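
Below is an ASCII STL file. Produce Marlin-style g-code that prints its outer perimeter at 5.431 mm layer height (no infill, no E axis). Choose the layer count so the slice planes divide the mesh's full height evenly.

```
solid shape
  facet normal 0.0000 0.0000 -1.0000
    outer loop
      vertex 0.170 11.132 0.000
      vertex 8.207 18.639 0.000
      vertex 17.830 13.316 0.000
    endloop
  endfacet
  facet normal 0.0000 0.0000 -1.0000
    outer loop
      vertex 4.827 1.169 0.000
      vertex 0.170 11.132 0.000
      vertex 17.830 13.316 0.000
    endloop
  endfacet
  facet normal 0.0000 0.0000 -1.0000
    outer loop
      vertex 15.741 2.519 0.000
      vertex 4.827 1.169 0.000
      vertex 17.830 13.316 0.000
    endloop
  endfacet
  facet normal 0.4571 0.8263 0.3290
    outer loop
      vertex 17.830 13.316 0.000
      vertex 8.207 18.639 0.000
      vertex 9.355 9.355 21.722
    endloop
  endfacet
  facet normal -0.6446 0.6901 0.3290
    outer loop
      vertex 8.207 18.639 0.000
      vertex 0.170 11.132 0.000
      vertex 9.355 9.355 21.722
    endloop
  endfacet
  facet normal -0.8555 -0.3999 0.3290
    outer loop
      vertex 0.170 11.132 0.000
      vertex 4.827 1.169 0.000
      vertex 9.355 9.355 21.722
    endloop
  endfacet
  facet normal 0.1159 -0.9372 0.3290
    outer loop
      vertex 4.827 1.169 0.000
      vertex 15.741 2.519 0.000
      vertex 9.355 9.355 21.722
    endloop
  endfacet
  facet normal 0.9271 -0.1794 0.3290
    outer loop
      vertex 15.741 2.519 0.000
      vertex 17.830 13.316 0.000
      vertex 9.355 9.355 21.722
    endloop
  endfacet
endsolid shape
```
; perimeter-only toolpath
G21 ; units = mm
G90 ; absolute positioning
G28 ; home
; layer 1
G0 Z5.431
G0 X15.711 Y12.326
G1 X8.494 Y16.318
G1 X2.466 Y10.688
G1 X5.959 Y3.216
G1 X14.145 Y4.228
G1 X15.711 Y12.326
; layer 2
G0 Z10.861
G0 X13.592 Y11.335
G1 X8.781 Y13.997
G1 X4.763 Y10.244
G1 X7.091 Y5.262
G1 X12.548 Y5.937
G1 X13.592 Y11.335
; layer 3
G0 Z16.291
G0 X11.474 Y10.345
G1 X9.068 Y11.676
G1 X7.059 Y9.799
G1 X8.223 Y7.308
G1 X10.952 Y7.646
G1 X11.474 Y10.345
M2 ; end

The solid is a regular 5-sided pyramid, base circumscribed radius ≈ 9.36 mm, apex at z ≈ 21.7 mm. Slicing at Δz = 5.431 mm — 4 equal slices spanning the solid's height, so layer i sits at z = i·h/4 — gives 3 non-empty perimeters. Each is a 5-segment closed polygon; G0 lifts to the layer z and rapids to the start vertex, then G1 traces the edges. The cross-section shrinks linearly with z (the slice at the apex is degenerate and omitted).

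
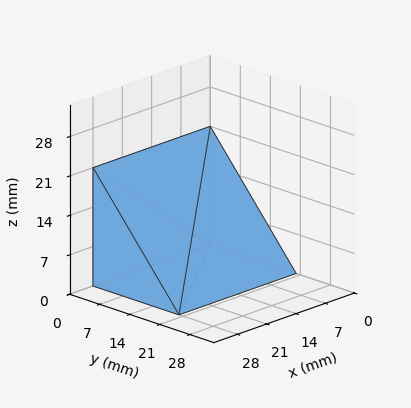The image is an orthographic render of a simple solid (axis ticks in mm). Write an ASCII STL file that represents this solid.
Reading the render: the shape is a wedge (ramp): 28 × 20 mm base, rising to 21 mm along the y=0 edge and sloping linearly to z=0 at y=20 (dimensions read to the nearest mm from the axis ticks). For the STL, each face is triangulated and given an outward normal.

solid part
  facet normal 0.0000 0.0000 -1.0000
    outer loop
      vertex 28.000 20.000 0.000
      vertex 28.000 0.000 0.000
      vertex 0.000 0.000 0.000
    endloop
  endfacet
  facet normal 0.0000 0.0000 -1.0000
    outer loop
      vertex 0.000 20.000 0.000
      vertex 28.000 20.000 0.000
      vertex 0.000 0.000 0.000
    endloop
  endfacet
  facet normal 0.0000 -1.0000 0.0000
    outer loop
      vertex 0.000 0.000 0.000
      vertex 28.000 0.000 0.000
      vertex 28.000 0.000 21.000
    endloop
  endfacet
  facet normal 0.0000 -1.0000 0.0000
    outer loop
      vertex 0.000 0.000 0.000
      vertex 28.000 0.000 21.000
      vertex 0.000 0.000 21.000
    endloop
  endfacet
  facet normal 0.0000 0.7241 0.6897
    outer loop
      vertex 0.000 0.000 21.000
      vertex 28.000 0.000 21.000
      vertex 28.000 20.000 0.000
    endloop
  endfacet
  facet normal 0.0000 0.7241 0.6897
    outer loop
      vertex 0.000 0.000 21.000
      vertex 28.000 20.000 0.000
      vertex 0.000 20.000 0.000
    endloop
  endfacet
  facet normal -1.0000 0.0000 0.0000
    outer loop
      vertex 0.000 0.000 21.000
      vertex 0.000 20.000 0.000
      vertex 0.000 0.000 0.000
    endloop
  endfacet
  facet normal 1.0000 0.0000 0.0000
    outer loop
      vertex 28.000 0.000 0.000
      vertex 28.000 20.000 0.000
      vertex 28.000 0.000 21.000
    endloop
  endfacet
endsolid part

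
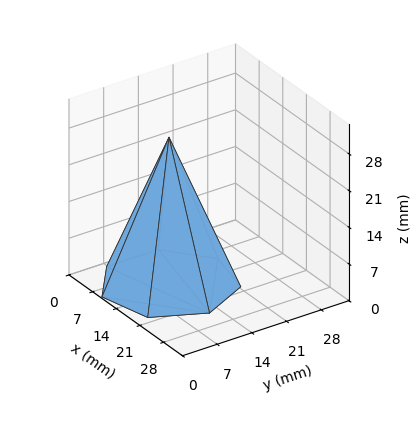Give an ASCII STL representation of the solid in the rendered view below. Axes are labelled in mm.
Reading the render: the shape is a regular 7-sided pyramid, base circumscribed radius ≈ 12 mm, apex at z ≈ 28 mm (dimensions read to the nearest mm from the axis ticks). For the STL, each face is triangulated and given an outward normal.

solid part
  facet normal 0.0000 0.0000 -1.0000
    outer loop
      vertex 9.330 23.699 0.000
      vertex 19.482 21.382 0.000
      vertex 24.000 12.000 0.000
    endloop
  endfacet
  facet normal 0.0000 0.0000 -1.0000
    outer loop
      vertex 1.188 17.207 0.000
      vertex 9.330 23.699 0.000
      vertex 24.000 12.000 0.000
    endloop
  endfacet
  facet normal 0.0000 0.0000 -1.0000
    outer loop
      vertex 1.188 6.793 0.000
      vertex 1.188 17.207 0.000
      vertex 24.000 12.000 0.000
    endloop
  endfacet
  facet normal 0.0000 0.0000 -1.0000
    outer loop
      vertex 9.330 0.301 0.000
      vertex 1.188 6.793 0.000
      vertex 24.000 12.000 0.000
    endloop
  endfacet
  facet normal 0.0000 0.0000 -1.0000
    outer loop
      vertex 19.482 2.618 0.000
      vertex 9.330 0.301 0.000
      vertex 24.000 12.000 0.000
    endloop
  endfacet
  facet normal 0.8405 0.4047 0.3602
    outer loop
      vertex 24.000 12.000 0.000
      vertex 19.482 21.382 0.000
      vertex 12.000 12.000 28.000
    endloop
  endfacet
  facet normal 0.2076 0.9095 0.3602
    outer loop
      vertex 19.482 21.382 0.000
      vertex 9.330 23.699 0.000
      vertex 12.000 12.000 28.000
    endloop
  endfacet
  facet normal -0.5816 0.7294 0.3602
    outer loop
      vertex 9.330 23.699 0.000
      vertex 1.188 17.207 0.000
      vertex 12.000 12.000 28.000
    endloop
  endfacet
  facet normal -0.9329 0.0000 0.3602
    outer loop
      vertex 1.188 17.207 0.000
      vertex 1.188 6.793 0.000
      vertex 12.000 12.000 28.000
    endloop
  endfacet
  facet normal -0.5816 -0.7294 0.3602
    outer loop
      vertex 1.188 6.793 0.000
      vertex 9.330 0.301 0.000
      vertex 12.000 12.000 28.000
    endloop
  endfacet
  facet normal 0.2076 -0.9095 0.3602
    outer loop
      vertex 9.330 0.301 0.000
      vertex 19.482 2.618 0.000
      vertex 12.000 12.000 28.000
    endloop
  endfacet
  facet normal 0.8405 -0.4047 0.3602
    outer loop
      vertex 19.482 2.618 0.000
      vertex 24.000 12.000 0.000
      vertex 12.000 12.000 28.000
    endloop
  endfacet
endsolid part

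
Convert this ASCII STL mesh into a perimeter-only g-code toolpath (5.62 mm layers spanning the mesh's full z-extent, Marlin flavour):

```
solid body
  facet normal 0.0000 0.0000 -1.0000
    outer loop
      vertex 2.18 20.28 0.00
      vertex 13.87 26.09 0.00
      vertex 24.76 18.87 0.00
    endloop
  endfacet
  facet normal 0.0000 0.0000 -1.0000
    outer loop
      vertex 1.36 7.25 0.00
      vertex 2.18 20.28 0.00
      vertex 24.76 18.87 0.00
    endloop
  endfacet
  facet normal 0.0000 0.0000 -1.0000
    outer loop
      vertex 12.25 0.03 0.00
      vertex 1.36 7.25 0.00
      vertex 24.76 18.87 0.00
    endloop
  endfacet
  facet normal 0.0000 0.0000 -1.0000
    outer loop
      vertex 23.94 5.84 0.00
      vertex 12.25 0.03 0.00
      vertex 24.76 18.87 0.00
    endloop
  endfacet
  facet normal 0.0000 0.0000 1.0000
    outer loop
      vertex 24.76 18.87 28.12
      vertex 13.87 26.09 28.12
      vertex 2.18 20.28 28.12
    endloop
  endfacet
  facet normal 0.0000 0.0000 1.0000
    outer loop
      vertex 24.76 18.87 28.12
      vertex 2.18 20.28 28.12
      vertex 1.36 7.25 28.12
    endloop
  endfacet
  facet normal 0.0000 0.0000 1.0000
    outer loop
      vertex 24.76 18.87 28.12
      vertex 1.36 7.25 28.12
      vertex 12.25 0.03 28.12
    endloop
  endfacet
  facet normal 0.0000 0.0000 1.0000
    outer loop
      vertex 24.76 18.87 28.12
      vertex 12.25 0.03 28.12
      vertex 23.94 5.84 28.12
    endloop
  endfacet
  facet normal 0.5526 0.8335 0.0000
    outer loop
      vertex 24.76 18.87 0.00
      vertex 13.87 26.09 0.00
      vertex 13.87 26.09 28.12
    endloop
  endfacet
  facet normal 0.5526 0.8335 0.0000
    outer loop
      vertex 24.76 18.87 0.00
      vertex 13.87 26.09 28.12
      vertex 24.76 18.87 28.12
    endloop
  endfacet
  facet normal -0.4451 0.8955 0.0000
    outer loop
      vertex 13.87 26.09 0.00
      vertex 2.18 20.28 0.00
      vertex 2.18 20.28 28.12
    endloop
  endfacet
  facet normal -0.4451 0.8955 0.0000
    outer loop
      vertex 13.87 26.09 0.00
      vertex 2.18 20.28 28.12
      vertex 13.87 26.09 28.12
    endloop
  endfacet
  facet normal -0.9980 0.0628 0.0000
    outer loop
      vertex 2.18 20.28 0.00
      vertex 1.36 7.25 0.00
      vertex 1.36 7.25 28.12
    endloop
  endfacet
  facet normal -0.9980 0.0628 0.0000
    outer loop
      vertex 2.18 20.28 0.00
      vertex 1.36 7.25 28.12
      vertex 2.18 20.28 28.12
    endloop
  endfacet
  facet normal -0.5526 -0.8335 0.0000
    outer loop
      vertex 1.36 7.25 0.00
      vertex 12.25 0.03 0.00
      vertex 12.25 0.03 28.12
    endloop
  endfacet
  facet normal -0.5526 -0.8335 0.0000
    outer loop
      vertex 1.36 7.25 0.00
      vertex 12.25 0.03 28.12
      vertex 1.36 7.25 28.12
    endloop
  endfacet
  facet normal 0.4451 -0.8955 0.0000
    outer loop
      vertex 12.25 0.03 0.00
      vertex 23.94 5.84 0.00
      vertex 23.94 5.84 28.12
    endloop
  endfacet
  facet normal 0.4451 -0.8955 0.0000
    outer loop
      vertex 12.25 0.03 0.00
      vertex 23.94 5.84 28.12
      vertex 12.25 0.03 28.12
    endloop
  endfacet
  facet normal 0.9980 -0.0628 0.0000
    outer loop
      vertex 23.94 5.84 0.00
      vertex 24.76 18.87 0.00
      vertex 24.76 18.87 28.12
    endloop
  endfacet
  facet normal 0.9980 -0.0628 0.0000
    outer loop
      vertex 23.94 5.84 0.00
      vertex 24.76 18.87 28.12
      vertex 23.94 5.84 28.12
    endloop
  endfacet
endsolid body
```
; perimeter-only toolpath
G21 ; units = mm
G90 ; absolute positioning
G28 ; home
; layer 1
G0 Z5.62
G0 X24.76 Y18.87
G1 X13.87 Y26.09
G1 X2.18 Y20.28
G1 X1.36 Y7.25
G1 X12.25 Y0.03
G1 X23.94 Y5.84
G1 X24.76 Y18.87
; layer 2
G0 Z11.25
G0 X24.76 Y18.87
G1 X13.87 Y26.09
G1 X2.18 Y20.28
G1 X1.36 Y7.25
G1 X12.25 Y0.03
G1 X23.94 Y5.84
G1 X24.76 Y18.87
; layer 3
G0 Z16.87
G0 X24.76 Y18.87
G1 X13.87 Y26.09
G1 X2.18 Y20.28
G1 X1.36 Y7.25
G1 X12.25 Y0.03
G1 X23.94 Y5.84
G1 X24.76 Y18.87
; layer 4
G0 Z22.50
G0 X24.76 Y18.87
G1 X13.87 Y26.09
G1 X2.18 Y20.28
G1 X1.36 Y7.25
G1 X12.25 Y0.03
G1 X23.94 Y5.84
G1 X24.76 Y18.87
; layer 5
G0 Z28.12
G0 X24.76 Y18.87
G1 X13.87 Y26.09
G1 X2.18 Y20.28
G1 X1.36 Y7.25
G1 X12.25 Y0.03
G1 X23.94 Y5.84
G1 X24.76 Y18.87
M2 ; end

The solid is a regular 6-sided prism (a cylinder approximated with 6 flat sides), circumscribed radius ≈ 13.1 mm, height ≈ 28.1 mm. Slicing at Δz = 5.62 mm — 5 equal slices spanning the solid's height, so layer i sits at z = i·h/5 — gives 5 non-empty perimeters. Each is a 6-segment closed polygon; G0 lifts to the layer z and rapids to the start vertex, then G1 traces the edges.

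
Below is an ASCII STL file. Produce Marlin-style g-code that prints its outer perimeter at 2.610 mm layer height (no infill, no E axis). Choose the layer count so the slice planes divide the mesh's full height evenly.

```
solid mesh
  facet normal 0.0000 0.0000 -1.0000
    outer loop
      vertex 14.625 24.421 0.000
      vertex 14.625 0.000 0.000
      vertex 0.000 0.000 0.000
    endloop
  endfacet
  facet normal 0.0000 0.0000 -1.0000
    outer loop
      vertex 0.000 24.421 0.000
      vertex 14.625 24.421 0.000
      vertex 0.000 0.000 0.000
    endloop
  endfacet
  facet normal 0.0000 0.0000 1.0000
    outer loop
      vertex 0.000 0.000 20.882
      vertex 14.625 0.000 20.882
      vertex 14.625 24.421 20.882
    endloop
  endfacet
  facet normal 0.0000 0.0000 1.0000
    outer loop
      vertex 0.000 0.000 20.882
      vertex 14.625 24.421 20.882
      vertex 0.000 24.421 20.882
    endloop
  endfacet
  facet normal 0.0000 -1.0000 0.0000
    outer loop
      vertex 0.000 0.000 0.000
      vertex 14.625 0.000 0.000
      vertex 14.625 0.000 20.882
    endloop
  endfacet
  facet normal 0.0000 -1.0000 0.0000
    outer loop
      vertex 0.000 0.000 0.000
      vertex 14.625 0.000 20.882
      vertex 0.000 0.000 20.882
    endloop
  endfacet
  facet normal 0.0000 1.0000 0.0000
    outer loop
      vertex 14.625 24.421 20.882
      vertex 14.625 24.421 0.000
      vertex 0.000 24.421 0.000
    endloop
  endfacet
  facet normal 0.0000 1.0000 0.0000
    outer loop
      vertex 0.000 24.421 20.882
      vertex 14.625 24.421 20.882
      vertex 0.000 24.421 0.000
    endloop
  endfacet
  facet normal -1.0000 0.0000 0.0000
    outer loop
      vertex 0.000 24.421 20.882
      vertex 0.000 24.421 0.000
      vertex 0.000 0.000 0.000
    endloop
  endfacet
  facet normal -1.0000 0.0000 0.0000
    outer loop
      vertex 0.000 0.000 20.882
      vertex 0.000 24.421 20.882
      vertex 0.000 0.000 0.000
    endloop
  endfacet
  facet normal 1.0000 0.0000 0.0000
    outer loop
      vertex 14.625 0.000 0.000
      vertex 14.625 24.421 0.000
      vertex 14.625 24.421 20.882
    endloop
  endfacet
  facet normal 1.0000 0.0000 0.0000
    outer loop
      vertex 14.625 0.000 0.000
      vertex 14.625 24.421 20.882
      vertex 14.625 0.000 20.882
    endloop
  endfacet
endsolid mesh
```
; perimeter-only toolpath
G21 ; units = mm
G90 ; absolute positioning
G28 ; home
; layer 1
G0 Z2.610
G0 X0.000 Y0.000
G1 X14.625 Y0.000
G1 X14.625 Y24.421
G1 X0.000 Y24.421
G1 X0.000 Y0.000
; layer 2
G0 Z5.221
G0 X0.000 Y0.000
G1 X14.625 Y0.000
G1 X14.625 Y24.421
G1 X0.000 Y24.421
G1 X0.000 Y0.000
; layer 3
G0 Z7.831
G0 X0.000 Y0.000
G1 X14.625 Y0.000
G1 X14.625 Y24.421
G1 X0.000 Y24.421
G1 X0.000 Y0.000
; layer 4
G0 Z10.441
G0 X0.000 Y0.000
G1 X14.625 Y0.000
G1 X14.625 Y24.421
G1 X0.000 Y24.421
G1 X0.000 Y0.000
; layer 5
G0 Z13.051
G0 X0.000 Y0.000
G1 X14.625 Y0.000
G1 X14.625 Y24.421
G1 X0.000 Y24.421
G1 X0.000 Y0.000
; layer 6
G0 Z15.662
G0 X0.000 Y0.000
G1 X14.625 Y0.000
G1 X14.625 Y24.421
G1 X0.000 Y24.421
G1 X0.000 Y0.000
; layer 7
G0 Z18.272
G0 X0.000 Y0.000
G1 X14.625 Y0.000
G1 X14.625 Y24.421
G1 X0.000 Y24.421
G1 X0.000 Y0.000
; layer 8
G0 Z20.882
G0 X0.000 Y0.000
G1 X14.625 Y0.000
G1 X14.625 Y24.421
G1 X0.000 Y24.421
G1 X0.000 Y0.000
M2 ; end

The solid is a rectangular box, roughly 14.6 × 24.4 mm footprint and 20.9 mm tall. Slicing at Δz = 2.610 mm — 8 equal slices spanning the solid's height, so layer i sits at z = i·h/8 — gives 8 non-empty perimeters. Each is a 4-segment closed polygon; G0 lifts to the layer z and rapids to the start vertex, then G1 traces the edges.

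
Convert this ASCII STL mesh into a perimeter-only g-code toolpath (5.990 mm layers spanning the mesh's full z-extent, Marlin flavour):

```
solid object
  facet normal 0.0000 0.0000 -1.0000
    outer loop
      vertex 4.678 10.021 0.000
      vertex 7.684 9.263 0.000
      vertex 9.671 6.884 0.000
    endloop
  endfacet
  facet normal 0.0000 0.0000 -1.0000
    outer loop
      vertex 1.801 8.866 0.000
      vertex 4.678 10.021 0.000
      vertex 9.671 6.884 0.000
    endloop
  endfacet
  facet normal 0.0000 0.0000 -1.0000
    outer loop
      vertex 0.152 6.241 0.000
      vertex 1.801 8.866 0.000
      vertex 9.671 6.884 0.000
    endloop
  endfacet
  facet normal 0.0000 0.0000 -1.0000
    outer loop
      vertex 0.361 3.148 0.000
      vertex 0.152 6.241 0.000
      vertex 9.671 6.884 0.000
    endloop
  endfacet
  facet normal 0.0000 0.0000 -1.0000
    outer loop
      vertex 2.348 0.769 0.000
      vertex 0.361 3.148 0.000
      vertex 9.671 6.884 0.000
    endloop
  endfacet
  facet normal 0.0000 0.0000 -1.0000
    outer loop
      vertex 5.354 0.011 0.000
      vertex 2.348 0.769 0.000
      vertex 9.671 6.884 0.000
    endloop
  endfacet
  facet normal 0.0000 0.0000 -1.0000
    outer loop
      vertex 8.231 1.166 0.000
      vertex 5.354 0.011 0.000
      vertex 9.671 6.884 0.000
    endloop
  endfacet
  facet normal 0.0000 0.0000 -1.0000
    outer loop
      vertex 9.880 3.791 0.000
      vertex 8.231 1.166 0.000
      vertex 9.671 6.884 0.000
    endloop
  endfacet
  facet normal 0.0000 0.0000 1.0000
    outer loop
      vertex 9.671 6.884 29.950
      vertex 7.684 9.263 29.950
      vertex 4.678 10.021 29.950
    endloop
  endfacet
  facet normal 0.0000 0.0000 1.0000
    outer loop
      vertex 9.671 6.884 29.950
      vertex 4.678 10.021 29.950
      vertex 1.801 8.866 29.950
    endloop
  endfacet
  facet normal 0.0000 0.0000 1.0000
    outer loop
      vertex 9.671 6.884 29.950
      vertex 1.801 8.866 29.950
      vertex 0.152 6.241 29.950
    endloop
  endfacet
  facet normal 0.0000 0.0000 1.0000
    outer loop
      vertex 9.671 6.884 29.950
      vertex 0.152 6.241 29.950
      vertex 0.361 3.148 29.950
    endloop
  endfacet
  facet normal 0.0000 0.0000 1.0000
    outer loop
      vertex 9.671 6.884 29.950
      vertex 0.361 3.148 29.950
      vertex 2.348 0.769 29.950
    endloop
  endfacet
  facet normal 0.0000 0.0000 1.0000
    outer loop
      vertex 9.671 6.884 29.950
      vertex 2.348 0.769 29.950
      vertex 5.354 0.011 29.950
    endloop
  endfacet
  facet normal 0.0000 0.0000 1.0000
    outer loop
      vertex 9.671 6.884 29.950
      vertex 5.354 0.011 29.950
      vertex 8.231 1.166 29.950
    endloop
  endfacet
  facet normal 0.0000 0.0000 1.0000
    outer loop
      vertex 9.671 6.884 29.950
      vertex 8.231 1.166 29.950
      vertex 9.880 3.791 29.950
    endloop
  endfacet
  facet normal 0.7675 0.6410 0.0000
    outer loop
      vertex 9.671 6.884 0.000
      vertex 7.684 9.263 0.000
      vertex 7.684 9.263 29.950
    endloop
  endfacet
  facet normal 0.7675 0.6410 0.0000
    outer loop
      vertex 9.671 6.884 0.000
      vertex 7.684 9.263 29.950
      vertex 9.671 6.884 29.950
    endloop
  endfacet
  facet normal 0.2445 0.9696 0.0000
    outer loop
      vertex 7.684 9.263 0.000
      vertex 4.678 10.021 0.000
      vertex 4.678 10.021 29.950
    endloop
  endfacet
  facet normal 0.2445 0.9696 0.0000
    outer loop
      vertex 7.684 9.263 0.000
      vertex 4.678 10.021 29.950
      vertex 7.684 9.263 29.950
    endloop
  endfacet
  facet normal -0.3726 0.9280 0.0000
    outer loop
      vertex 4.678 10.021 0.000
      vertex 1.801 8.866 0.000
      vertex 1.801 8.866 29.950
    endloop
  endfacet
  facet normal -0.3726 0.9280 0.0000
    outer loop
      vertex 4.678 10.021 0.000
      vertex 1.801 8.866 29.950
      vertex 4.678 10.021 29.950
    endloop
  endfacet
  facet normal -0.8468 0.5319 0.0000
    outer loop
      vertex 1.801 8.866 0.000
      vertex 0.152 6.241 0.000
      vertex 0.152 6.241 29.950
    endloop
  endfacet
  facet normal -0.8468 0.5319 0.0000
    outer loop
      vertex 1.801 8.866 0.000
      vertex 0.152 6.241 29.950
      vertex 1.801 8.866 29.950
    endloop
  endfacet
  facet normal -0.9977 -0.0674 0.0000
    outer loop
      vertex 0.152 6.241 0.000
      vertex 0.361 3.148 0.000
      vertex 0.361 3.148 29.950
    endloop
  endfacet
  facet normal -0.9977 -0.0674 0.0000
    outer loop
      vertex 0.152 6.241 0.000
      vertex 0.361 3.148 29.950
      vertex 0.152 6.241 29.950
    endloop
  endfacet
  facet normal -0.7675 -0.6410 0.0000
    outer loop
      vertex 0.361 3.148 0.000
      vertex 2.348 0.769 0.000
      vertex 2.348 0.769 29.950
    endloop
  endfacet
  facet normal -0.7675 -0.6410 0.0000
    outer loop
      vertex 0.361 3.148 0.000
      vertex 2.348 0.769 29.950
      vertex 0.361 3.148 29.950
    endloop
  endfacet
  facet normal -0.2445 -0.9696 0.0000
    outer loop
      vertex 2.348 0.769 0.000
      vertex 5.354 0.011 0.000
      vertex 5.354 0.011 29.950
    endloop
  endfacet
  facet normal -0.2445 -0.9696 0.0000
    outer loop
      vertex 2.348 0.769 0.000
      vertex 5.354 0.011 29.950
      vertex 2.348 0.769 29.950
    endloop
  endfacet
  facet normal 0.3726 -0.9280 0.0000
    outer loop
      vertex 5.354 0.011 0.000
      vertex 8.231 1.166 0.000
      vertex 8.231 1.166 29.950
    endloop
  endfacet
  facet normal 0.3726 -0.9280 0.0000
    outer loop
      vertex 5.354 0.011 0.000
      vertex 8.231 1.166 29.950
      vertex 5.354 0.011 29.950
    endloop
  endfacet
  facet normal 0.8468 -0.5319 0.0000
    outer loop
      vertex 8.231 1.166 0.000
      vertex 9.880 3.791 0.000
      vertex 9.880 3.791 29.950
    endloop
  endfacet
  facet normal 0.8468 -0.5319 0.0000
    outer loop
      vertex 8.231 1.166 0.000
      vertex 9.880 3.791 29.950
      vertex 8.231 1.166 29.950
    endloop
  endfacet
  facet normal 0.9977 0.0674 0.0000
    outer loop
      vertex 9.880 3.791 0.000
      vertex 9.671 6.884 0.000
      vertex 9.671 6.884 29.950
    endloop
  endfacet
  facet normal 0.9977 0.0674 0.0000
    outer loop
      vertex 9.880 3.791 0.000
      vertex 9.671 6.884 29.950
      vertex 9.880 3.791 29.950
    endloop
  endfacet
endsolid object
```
; perimeter-only toolpath
G21 ; units = mm
G90 ; absolute positioning
G28 ; home
; layer 1
G0 Z5.990
G0 X9.671 Y6.884
G1 X7.684 Y9.263
G1 X4.678 Y10.021
G1 X1.801 Y8.866
G1 X0.152 Y6.241
G1 X0.361 Y3.148
G1 X2.348 Y0.769
G1 X5.354 Y0.011
G1 X8.231 Y1.166
G1 X9.880 Y3.791
G1 X9.671 Y6.884
; layer 2
G0 Z11.980
G0 X9.671 Y6.884
G1 X7.684 Y9.263
G1 X4.678 Y10.021
G1 X1.801 Y8.866
G1 X0.152 Y6.241
G1 X0.361 Y3.148
G1 X2.348 Y0.769
G1 X5.354 Y0.011
G1 X8.231 Y1.166
G1 X9.880 Y3.791
G1 X9.671 Y6.884
; layer 3
G0 Z17.970
G0 X9.671 Y6.884
G1 X7.684 Y9.263
G1 X4.678 Y10.021
G1 X1.801 Y8.866
G1 X0.152 Y6.241
G1 X0.361 Y3.148
G1 X2.348 Y0.769
G1 X5.354 Y0.011
G1 X8.231 Y1.166
G1 X9.880 Y3.791
G1 X9.671 Y6.884
; layer 4
G0 Z23.960
G0 X9.671 Y6.884
G1 X7.684 Y9.263
G1 X4.678 Y10.021
G1 X1.801 Y8.866
G1 X0.152 Y6.241
G1 X0.361 Y3.148
G1 X2.348 Y0.769
G1 X5.354 Y0.011
G1 X8.231 Y1.166
G1 X9.880 Y3.791
G1 X9.671 Y6.884
; layer 5
G0 Z29.950
G0 X9.671 Y6.884
G1 X7.684 Y9.263
G1 X4.678 Y10.021
G1 X1.801 Y8.866
G1 X0.152 Y6.241
G1 X0.361 Y3.148
G1 X2.348 Y0.769
G1 X5.354 Y0.011
G1 X8.231 Y1.166
G1 X9.880 Y3.791
G1 X9.671 Y6.884
M2 ; end

The solid is a regular 10-sided prism (a cylinder approximated with 10 flat sides), circumscribed radius ≈ 5.02 mm, height ≈ 29.9 mm. Slicing at Δz = 5.990 mm — 5 equal slices spanning the solid's height, so layer i sits at z = i·h/5 — gives 5 non-empty perimeters. Each is a 10-segment closed polygon; G0 lifts to the layer z and rapids to the start vertex, then G1 traces the edges.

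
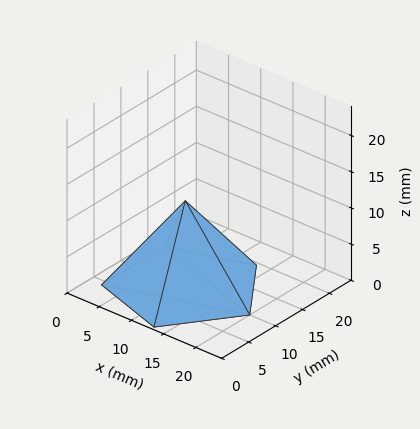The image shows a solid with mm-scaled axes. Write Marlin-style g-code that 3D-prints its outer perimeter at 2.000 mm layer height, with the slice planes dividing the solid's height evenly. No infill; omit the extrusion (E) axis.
Reading the render: the shape is a regular 5-sided pyramid, base circumscribed radius ≈ 10 mm, apex at z ≈ 12 mm (dimensions read to the nearest mm from the axis ticks). For the g-code, the solid's height is divided into equal slices at the stated Δz and each level perimeter traced with G1 moves after a G0 lift.

; perimeter-only toolpath
G21 ; units = mm
G90 ; absolute positioning
G28 ; home
; layer 1
G0 Z2.000
G0 X18.333 Y10.000
G1 X12.575 Y17.926
G1 X3.258 Y14.898
G1 X3.258 Y5.102
G1 X12.575 Y2.074
G1 X18.333 Y10.000
; layer 2
G0 Z4.000
G0 X16.667 Y10.000
G1 X12.060 Y16.341
G1 X4.607 Y13.919
G1 X4.607 Y6.081
G1 X12.060 Y3.659
G1 X16.667 Y10.000
; layer 3
G0 Z6.000
G0 X15.000 Y10.000
G1 X11.545 Y14.755
G1 X5.955 Y12.939
G1 X5.955 Y7.061
G1 X11.545 Y5.245
G1 X15.000 Y10.000
; layer 4
G0 Z8.000
G0 X13.333 Y10.000
G1 X11.030 Y13.170
G1 X7.303 Y11.959
G1 X7.303 Y8.041
G1 X11.030 Y6.830
G1 X13.333 Y10.000
; layer 5
G0 Z10.000
G0 X11.667 Y10.000
G1 X10.515 Y11.585
G1 X8.652 Y10.980
G1 X8.652 Y9.020
G1 X10.515 Y8.415
G1 X11.667 Y10.000
M2 ; end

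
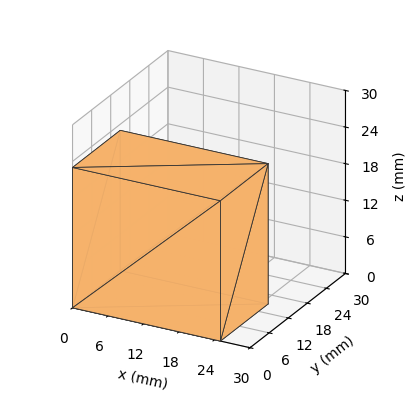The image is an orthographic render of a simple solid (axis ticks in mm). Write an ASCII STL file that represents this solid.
Reading the render: the shape is a rectangular box, roughly 25 × 15 mm footprint and 23 mm tall (dimensions read to the nearest mm from the axis ticks). For the STL, each face is triangulated and given an outward normal.

solid part
  facet normal 0.0000 0.0000 -1.0000
    outer loop
      vertex 25.0 15.0 0.0
      vertex 25.0 0.0 0.0
      vertex 0.0 0.0 0.0
    endloop
  endfacet
  facet normal 0.0000 0.0000 -1.0000
    outer loop
      vertex 0.0 15.0 0.0
      vertex 25.0 15.0 0.0
      vertex 0.0 0.0 0.0
    endloop
  endfacet
  facet normal 0.0000 0.0000 1.0000
    outer loop
      vertex 0.0 0.0 23.0
      vertex 25.0 0.0 23.0
      vertex 25.0 15.0 23.0
    endloop
  endfacet
  facet normal 0.0000 0.0000 1.0000
    outer loop
      vertex 0.0 0.0 23.0
      vertex 25.0 15.0 23.0
      vertex 0.0 15.0 23.0
    endloop
  endfacet
  facet normal 0.0000 -1.0000 0.0000
    outer loop
      vertex 0.0 0.0 0.0
      vertex 25.0 0.0 0.0
      vertex 25.0 0.0 23.0
    endloop
  endfacet
  facet normal 0.0000 -1.0000 0.0000
    outer loop
      vertex 0.0 0.0 0.0
      vertex 25.0 0.0 23.0
      vertex 0.0 0.0 23.0
    endloop
  endfacet
  facet normal 0.0000 1.0000 0.0000
    outer loop
      vertex 25.0 15.0 23.0
      vertex 25.0 15.0 0.0
      vertex 0.0 15.0 0.0
    endloop
  endfacet
  facet normal 0.0000 1.0000 0.0000
    outer loop
      vertex 0.0 15.0 23.0
      vertex 25.0 15.0 23.0
      vertex 0.0 15.0 0.0
    endloop
  endfacet
  facet normal -1.0000 0.0000 0.0000
    outer loop
      vertex 0.0 15.0 23.0
      vertex 0.0 15.0 0.0
      vertex 0.0 0.0 0.0
    endloop
  endfacet
  facet normal -1.0000 0.0000 0.0000
    outer loop
      vertex 0.0 0.0 23.0
      vertex 0.0 15.0 23.0
      vertex 0.0 0.0 0.0
    endloop
  endfacet
  facet normal 1.0000 0.0000 0.0000
    outer loop
      vertex 25.0 0.0 0.0
      vertex 25.0 15.0 0.0
      vertex 25.0 15.0 23.0
    endloop
  endfacet
  facet normal 1.0000 0.0000 0.0000
    outer loop
      vertex 25.0 0.0 0.0
      vertex 25.0 15.0 23.0
      vertex 25.0 0.0 23.0
    endloop
  endfacet
endsolid part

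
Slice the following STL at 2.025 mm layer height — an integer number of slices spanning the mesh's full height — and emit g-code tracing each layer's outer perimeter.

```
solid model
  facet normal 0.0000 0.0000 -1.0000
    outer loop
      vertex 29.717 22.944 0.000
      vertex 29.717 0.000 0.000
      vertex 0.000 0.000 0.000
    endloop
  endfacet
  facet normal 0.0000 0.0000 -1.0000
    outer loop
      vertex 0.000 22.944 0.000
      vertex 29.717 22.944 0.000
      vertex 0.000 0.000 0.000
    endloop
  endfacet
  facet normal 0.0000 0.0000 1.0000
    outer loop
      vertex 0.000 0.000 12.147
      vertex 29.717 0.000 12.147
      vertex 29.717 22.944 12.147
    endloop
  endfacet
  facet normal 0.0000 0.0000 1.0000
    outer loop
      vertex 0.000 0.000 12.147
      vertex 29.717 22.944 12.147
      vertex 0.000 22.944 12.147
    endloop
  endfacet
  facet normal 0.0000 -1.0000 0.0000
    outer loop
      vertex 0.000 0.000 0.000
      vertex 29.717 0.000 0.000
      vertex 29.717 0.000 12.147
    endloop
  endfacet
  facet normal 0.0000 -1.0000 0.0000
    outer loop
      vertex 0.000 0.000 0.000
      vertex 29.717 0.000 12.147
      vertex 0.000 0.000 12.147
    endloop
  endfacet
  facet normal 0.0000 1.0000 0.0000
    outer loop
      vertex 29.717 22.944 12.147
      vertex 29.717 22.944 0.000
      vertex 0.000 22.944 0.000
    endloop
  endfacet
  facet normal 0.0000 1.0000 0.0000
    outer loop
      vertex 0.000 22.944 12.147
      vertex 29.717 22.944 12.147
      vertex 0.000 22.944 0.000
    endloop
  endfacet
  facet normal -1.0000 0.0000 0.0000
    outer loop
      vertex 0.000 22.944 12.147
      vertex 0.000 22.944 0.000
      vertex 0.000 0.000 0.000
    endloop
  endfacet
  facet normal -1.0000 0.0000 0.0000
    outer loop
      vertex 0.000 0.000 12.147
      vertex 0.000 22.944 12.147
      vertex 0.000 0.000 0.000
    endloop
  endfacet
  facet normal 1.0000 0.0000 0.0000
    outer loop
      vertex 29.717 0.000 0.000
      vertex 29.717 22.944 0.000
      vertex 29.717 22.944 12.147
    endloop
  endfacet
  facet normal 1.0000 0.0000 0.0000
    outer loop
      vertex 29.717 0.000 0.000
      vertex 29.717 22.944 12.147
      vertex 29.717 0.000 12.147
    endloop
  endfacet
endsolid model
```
; perimeter-only toolpath
G21 ; units = mm
G90 ; absolute positioning
G28 ; home
; layer 1
G0 Z2.025
G0 X0.000 Y0.000
G1 X29.717 Y0.000
G1 X29.717 Y22.944
G1 X0.000 Y22.944
G1 X0.000 Y0.000
; layer 2
G0 Z4.049
G0 X0.000 Y0.000
G1 X29.717 Y0.000
G1 X29.717 Y22.944
G1 X0.000 Y22.944
G1 X0.000 Y0.000
; layer 3
G0 Z6.074
G0 X0.000 Y0.000
G1 X29.717 Y0.000
G1 X29.717 Y22.944
G1 X0.000 Y22.944
G1 X0.000 Y0.000
; layer 4
G0 Z8.098
G0 X0.000 Y0.000
G1 X29.717 Y0.000
G1 X29.717 Y22.944
G1 X0.000 Y22.944
G1 X0.000 Y0.000
; layer 5
G0 Z10.123
G0 X0.000 Y0.000
G1 X29.717 Y0.000
G1 X29.717 Y22.944
G1 X0.000 Y22.944
G1 X0.000 Y0.000
; layer 6
G0 Z12.147
G0 X0.000 Y0.000
G1 X29.717 Y0.000
G1 X29.717 Y22.944
G1 X0.000 Y22.944
G1 X0.000 Y0.000
M2 ; end

The solid is a rectangular box, roughly 29.7 × 22.9 mm footprint and 12.1 mm tall. Slicing at Δz = 2.025 mm — 6 equal slices spanning the solid's height, so layer i sits at z = i·h/6 — gives 6 non-empty perimeters. Each is a 4-segment closed polygon; G0 lifts to the layer z and rapids to the start vertex, then G1 traces the edges.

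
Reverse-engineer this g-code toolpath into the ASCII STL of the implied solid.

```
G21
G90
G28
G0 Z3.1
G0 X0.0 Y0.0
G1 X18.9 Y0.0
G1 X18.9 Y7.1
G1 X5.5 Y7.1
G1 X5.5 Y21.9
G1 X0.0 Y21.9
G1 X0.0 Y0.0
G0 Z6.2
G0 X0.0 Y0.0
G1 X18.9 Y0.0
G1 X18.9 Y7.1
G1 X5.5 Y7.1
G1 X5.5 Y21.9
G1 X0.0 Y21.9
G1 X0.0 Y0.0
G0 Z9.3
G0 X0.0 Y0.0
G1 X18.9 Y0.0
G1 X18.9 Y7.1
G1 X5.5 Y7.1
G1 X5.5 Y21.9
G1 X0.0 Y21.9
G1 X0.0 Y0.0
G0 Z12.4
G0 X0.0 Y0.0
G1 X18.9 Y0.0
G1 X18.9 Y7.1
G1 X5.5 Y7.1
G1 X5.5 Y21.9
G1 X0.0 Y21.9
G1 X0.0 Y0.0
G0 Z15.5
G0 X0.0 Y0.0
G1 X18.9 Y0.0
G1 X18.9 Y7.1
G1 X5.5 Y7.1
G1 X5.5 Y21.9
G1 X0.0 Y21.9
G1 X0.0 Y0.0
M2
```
solid part
  facet normal 0.0000 0.0000 -1.0000
    outer loop
      vertex 18.9 7.1 0.0
      vertex 18.9 0.0 0.0
      vertex 0.0 0.0 0.0
    endloop
  endfacet
  facet normal 0.0000 0.0000 -1.0000
    outer loop
      vertex 5.5 7.1 0.0
      vertex 18.9 7.1 0.0
      vertex 0.0 0.0 0.0
    endloop
  endfacet
  facet normal 0.0000 0.0000 -1.0000
    outer loop
      vertex 5.5 21.9 0.0
      vertex 5.5 7.1 0.0
      vertex 0.0 0.0 0.0
    endloop
  endfacet
  facet normal 0.0000 0.0000 -1.0000
    outer loop
      vertex 0.0 21.9 0.0
      vertex 5.5 21.9 0.0
      vertex 0.0 0.0 0.0
    endloop
  endfacet
  facet normal 0.0000 0.0000 1.0000
    outer loop
      vertex 0.0 0.0 15.5
      vertex 18.9 0.0 15.5
      vertex 18.9 7.1 15.5
    endloop
  endfacet
  facet normal 0.0000 0.0000 1.0000
    outer loop
      vertex 0.0 0.0 15.5
      vertex 18.9 7.1 15.5
      vertex 5.5 7.1 15.5
    endloop
  endfacet
  facet normal 0.0000 0.0000 1.0000
    outer loop
      vertex 0.0 0.0 15.5
      vertex 5.5 7.1 15.5
      vertex 5.5 21.9 15.5
    endloop
  endfacet
  facet normal 0.0000 0.0000 1.0000
    outer loop
      vertex 0.0 0.0 15.5
      vertex 5.5 21.9 15.5
      vertex 0.0 21.9 15.5
    endloop
  endfacet
  facet normal 0.0000 -1.0000 0.0000
    outer loop
      vertex 0.0 0.0 0.0
      vertex 18.9 0.0 0.0
      vertex 18.9 0.0 15.5
    endloop
  endfacet
  facet normal 0.0000 -1.0000 0.0000
    outer loop
      vertex 0.0 0.0 0.0
      vertex 18.9 0.0 15.5
      vertex 0.0 0.0 15.5
    endloop
  endfacet
  facet normal 1.0000 0.0000 0.0000
    outer loop
      vertex 18.9 0.0 0.0
      vertex 18.9 7.1 0.0
      vertex 18.9 7.1 15.5
    endloop
  endfacet
  facet normal 1.0000 0.0000 0.0000
    outer loop
      vertex 18.9 0.0 0.0
      vertex 18.9 7.1 15.5
      vertex 18.9 0.0 15.5
    endloop
  endfacet
  facet normal 0.0000 1.0000 0.0000
    outer loop
      vertex 18.9 7.1 0.0
      vertex 5.5 7.1 0.0
      vertex 5.5 7.1 15.5
    endloop
  endfacet
  facet normal 0.0000 1.0000 0.0000
    outer loop
      vertex 18.9 7.1 0.0
      vertex 5.5 7.1 15.5
      vertex 18.9 7.1 15.5
    endloop
  endfacet
  facet normal 1.0000 0.0000 0.0000
    outer loop
      vertex 5.5 7.1 0.0
      vertex 5.5 21.9 0.0
      vertex 5.5 21.9 15.5
    endloop
  endfacet
  facet normal 1.0000 0.0000 0.0000
    outer loop
      vertex 5.5 7.1 0.0
      vertex 5.5 21.9 15.5
      vertex 5.5 7.1 15.5
    endloop
  endfacet
  facet normal 0.0000 1.0000 0.0000
    outer loop
      vertex 5.5 21.9 0.0
      vertex 0.0 21.9 0.0
      vertex 0.0 21.9 15.5
    endloop
  endfacet
  facet normal 0.0000 1.0000 0.0000
    outer loop
      vertex 5.5 21.9 0.0
      vertex 0.0 21.9 15.5
      vertex 5.5 21.9 15.5
    endloop
  endfacet
  facet normal -1.0000 0.0000 0.0000
    outer loop
      vertex 0.0 21.9 0.0
      vertex 0.0 0.0 0.0
      vertex 0.0 0.0 15.5
    endloop
  endfacet
  facet normal -1.0000 0.0000 0.0000
    outer loop
      vertex 0.0 21.9 0.0
      vertex 0.0 0.0 15.5
      vertex 0.0 21.9 15.5
    endloop
  endfacet
endsolid part

The G0 Z moves step by Δz≈3.1 mm. Every layer's G1 loop is the same polygon, so the solid is a straight extrusion of it from z=0 to z≈15.5. Closing with flat bottom and top caps and triangulating gives 20 facets — an L-shaped prism: outer 18.9 × 21.9 mm, arm thicknesses ≈ 7.1 mm (horizontal) and 5.5 mm (vertical), extruded 15.5 mm in z.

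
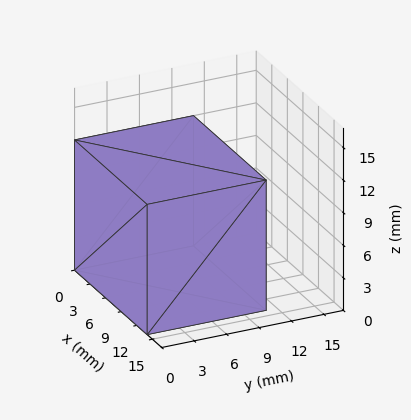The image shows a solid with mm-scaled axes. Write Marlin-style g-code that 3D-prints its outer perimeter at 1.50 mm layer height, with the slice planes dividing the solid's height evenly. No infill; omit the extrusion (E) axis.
Reading the render: the shape is a rectangular box, roughly 14 × 11 mm footprint and 12 mm tall (dimensions read to the nearest mm from the axis ticks). For the g-code, the solid's height is divided into equal slices at the stated Δz and each level perimeter traced with G1 moves after a G0 lift.

; perimeter-only toolpath
G21 ; units = mm
G90 ; absolute positioning
G28 ; home
; layer 1
G0 Z1.50
G0 X0.00 Y0.00
G1 X14.00 Y0.00
G1 X14.00 Y11.00
G1 X0.00 Y11.00
G1 X0.00 Y0.00
; layer 2
G0 Z3.00
G0 X0.00 Y0.00
G1 X14.00 Y0.00
G1 X14.00 Y11.00
G1 X0.00 Y11.00
G1 X0.00 Y0.00
; layer 3
G0 Z4.50
G0 X0.00 Y0.00
G1 X14.00 Y0.00
G1 X14.00 Y11.00
G1 X0.00 Y11.00
G1 X0.00 Y0.00
; layer 4
G0 Z6.00
G0 X0.00 Y0.00
G1 X14.00 Y0.00
G1 X14.00 Y11.00
G1 X0.00 Y11.00
G1 X0.00 Y0.00
; layer 5
G0 Z7.50
G0 X0.00 Y0.00
G1 X14.00 Y0.00
G1 X14.00 Y11.00
G1 X0.00 Y11.00
G1 X0.00 Y0.00
; layer 6
G0 Z9.00
G0 X0.00 Y0.00
G1 X14.00 Y0.00
G1 X14.00 Y11.00
G1 X0.00 Y11.00
G1 X0.00 Y0.00
; layer 7
G0 Z10.50
G0 X0.00 Y0.00
G1 X14.00 Y0.00
G1 X14.00 Y11.00
G1 X0.00 Y11.00
G1 X0.00 Y0.00
; layer 8
G0 Z12.00
G0 X0.00 Y0.00
G1 X14.00 Y0.00
G1 X14.00 Y11.00
G1 X0.00 Y11.00
G1 X0.00 Y0.00
M2 ; end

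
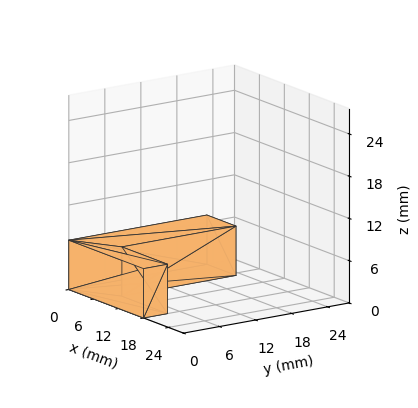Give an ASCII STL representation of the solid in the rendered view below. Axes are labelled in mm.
Reading the render: the shape is an L-shaped prism: outer 18 × 23 mm, arm thicknesses ≈ 4 mm (horizontal) and 7 mm (vertical), extruded 7 mm in z (dimensions read to the nearest mm from the axis ticks). For the STL, each face is triangulated and given an outward normal.

solid part
  facet normal 0.0000 0.0000 -1.0000
    outer loop
      vertex 18.000 4.000 0.000
      vertex 18.000 0.000 0.000
      vertex 0.000 0.000 0.000
    endloop
  endfacet
  facet normal 0.0000 0.0000 -1.0000
    outer loop
      vertex 7.000 4.000 0.000
      vertex 18.000 4.000 0.000
      vertex 0.000 0.000 0.000
    endloop
  endfacet
  facet normal 0.0000 0.0000 -1.0000
    outer loop
      vertex 7.000 23.000 0.000
      vertex 7.000 4.000 0.000
      vertex 0.000 0.000 0.000
    endloop
  endfacet
  facet normal 0.0000 0.0000 -1.0000
    outer loop
      vertex 0.000 23.000 0.000
      vertex 7.000 23.000 0.000
      vertex 0.000 0.000 0.000
    endloop
  endfacet
  facet normal 0.0000 0.0000 1.0000
    outer loop
      vertex 0.000 0.000 7.000
      vertex 18.000 0.000 7.000
      vertex 18.000 4.000 7.000
    endloop
  endfacet
  facet normal 0.0000 0.0000 1.0000
    outer loop
      vertex 0.000 0.000 7.000
      vertex 18.000 4.000 7.000
      vertex 7.000 4.000 7.000
    endloop
  endfacet
  facet normal 0.0000 0.0000 1.0000
    outer loop
      vertex 0.000 0.000 7.000
      vertex 7.000 4.000 7.000
      vertex 7.000 23.000 7.000
    endloop
  endfacet
  facet normal 0.0000 0.0000 1.0000
    outer loop
      vertex 0.000 0.000 7.000
      vertex 7.000 23.000 7.000
      vertex 0.000 23.000 7.000
    endloop
  endfacet
  facet normal 0.0000 -1.0000 0.0000
    outer loop
      vertex 0.000 0.000 0.000
      vertex 18.000 0.000 0.000
      vertex 18.000 0.000 7.000
    endloop
  endfacet
  facet normal 0.0000 -1.0000 0.0000
    outer loop
      vertex 0.000 0.000 0.000
      vertex 18.000 0.000 7.000
      vertex 0.000 0.000 7.000
    endloop
  endfacet
  facet normal 1.0000 0.0000 0.0000
    outer loop
      vertex 18.000 0.000 0.000
      vertex 18.000 4.000 0.000
      vertex 18.000 4.000 7.000
    endloop
  endfacet
  facet normal 1.0000 0.0000 0.0000
    outer loop
      vertex 18.000 0.000 0.000
      vertex 18.000 4.000 7.000
      vertex 18.000 0.000 7.000
    endloop
  endfacet
  facet normal 0.0000 1.0000 0.0000
    outer loop
      vertex 18.000 4.000 0.000
      vertex 7.000 4.000 0.000
      vertex 7.000 4.000 7.000
    endloop
  endfacet
  facet normal 0.0000 1.0000 0.0000
    outer loop
      vertex 18.000 4.000 0.000
      vertex 7.000 4.000 7.000
      vertex 18.000 4.000 7.000
    endloop
  endfacet
  facet normal 1.0000 0.0000 0.0000
    outer loop
      vertex 7.000 4.000 0.000
      vertex 7.000 23.000 0.000
      vertex 7.000 23.000 7.000
    endloop
  endfacet
  facet normal 1.0000 0.0000 0.0000
    outer loop
      vertex 7.000 4.000 0.000
      vertex 7.000 23.000 7.000
      vertex 7.000 4.000 7.000
    endloop
  endfacet
  facet normal 0.0000 1.0000 0.0000
    outer loop
      vertex 7.000 23.000 0.000
      vertex 0.000 23.000 0.000
      vertex 0.000 23.000 7.000
    endloop
  endfacet
  facet normal 0.0000 1.0000 0.0000
    outer loop
      vertex 7.000 23.000 0.000
      vertex 0.000 23.000 7.000
      vertex 7.000 23.000 7.000
    endloop
  endfacet
  facet normal -1.0000 0.0000 0.0000
    outer loop
      vertex 0.000 23.000 0.000
      vertex 0.000 0.000 0.000
      vertex 0.000 0.000 7.000
    endloop
  endfacet
  facet normal -1.0000 0.0000 0.0000
    outer loop
      vertex 0.000 23.000 0.000
      vertex 0.000 0.000 7.000
      vertex 0.000 23.000 7.000
    endloop
  endfacet
endsolid part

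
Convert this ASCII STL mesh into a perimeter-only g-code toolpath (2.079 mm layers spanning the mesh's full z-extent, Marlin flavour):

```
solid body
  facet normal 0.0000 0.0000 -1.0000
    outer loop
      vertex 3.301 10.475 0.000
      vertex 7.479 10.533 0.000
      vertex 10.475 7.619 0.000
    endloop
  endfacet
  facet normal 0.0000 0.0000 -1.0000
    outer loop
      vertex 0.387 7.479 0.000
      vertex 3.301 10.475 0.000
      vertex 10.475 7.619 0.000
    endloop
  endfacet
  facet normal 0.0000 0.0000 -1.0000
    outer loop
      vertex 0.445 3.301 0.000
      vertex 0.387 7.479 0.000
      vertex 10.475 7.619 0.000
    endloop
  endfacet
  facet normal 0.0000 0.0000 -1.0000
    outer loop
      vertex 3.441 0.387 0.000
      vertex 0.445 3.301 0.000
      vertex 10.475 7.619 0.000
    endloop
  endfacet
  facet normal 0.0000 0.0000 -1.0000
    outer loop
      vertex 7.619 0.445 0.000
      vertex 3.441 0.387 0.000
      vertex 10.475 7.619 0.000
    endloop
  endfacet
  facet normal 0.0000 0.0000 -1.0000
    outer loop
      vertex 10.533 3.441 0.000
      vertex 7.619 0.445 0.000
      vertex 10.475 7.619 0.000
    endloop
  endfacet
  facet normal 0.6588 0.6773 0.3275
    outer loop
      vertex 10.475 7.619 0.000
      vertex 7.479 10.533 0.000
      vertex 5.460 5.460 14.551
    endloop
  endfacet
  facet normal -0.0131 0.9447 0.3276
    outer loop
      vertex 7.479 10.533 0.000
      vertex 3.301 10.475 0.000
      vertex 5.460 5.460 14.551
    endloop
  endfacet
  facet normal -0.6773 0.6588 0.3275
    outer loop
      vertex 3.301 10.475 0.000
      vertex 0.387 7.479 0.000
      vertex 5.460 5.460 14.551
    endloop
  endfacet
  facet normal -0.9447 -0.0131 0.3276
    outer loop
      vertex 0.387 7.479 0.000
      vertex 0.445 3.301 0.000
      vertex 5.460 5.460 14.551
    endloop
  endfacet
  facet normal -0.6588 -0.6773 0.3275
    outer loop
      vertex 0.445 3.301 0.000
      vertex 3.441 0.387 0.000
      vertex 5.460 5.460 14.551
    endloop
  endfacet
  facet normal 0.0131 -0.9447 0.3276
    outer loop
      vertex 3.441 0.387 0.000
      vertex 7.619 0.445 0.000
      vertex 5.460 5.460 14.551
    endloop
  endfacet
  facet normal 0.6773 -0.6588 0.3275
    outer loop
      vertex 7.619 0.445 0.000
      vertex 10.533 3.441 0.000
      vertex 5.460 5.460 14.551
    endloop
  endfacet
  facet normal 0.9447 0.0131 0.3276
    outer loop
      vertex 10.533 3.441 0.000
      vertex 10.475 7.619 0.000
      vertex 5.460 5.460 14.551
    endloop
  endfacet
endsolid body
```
; perimeter-only toolpath
G21 ; units = mm
G90 ; absolute positioning
G28 ; home
; layer 1
G0 Z2.079
G0 X9.759 Y7.311
G1 X7.191 Y9.808
G1 X3.609 Y9.759
G1 X1.112 Y7.191
G1 X1.161 Y3.609
G1 X3.729 Y1.112
G1 X7.311 Y1.161
G1 X9.808 Y3.729
G1 X9.759 Y7.311
; layer 2
G0 Z4.157
G0 X9.042 Y7.002
G1 X6.902 Y9.084
G1 X3.918 Y9.042
G1 X1.836 Y6.902
G1 X1.878 Y3.918
G1 X4.018 Y1.836
G1 X7.002 Y1.878
G1 X9.084 Y4.018
G1 X9.042 Y7.002
; layer 3
G0 Z6.236
G0 X8.326 Y6.694
G1 X6.614 Y8.359
G1 X4.226 Y8.326
G1 X2.561 Y6.614
G1 X2.594 Y4.226
G1 X4.306 Y2.561
G1 X6.694 Y2.594
G1 X8.359 Y4.306
G1 X8.326 Y6.694
; layer 4
G0 Z8.315
G0 X7.609 Y6.385
G1 X6.325 Y7.634
G1 X4.535 Y7.609
G1 X3.286 Y6.325
G1 X3.311 Y4.535
G1 X4.595 Y3.286
G1 X6.385 Y3.311
G1 X7.634 Y4.595
G1 X7.609 Y6.385
; layer 5
G0 Z10.394
G0 X6.893 Y6.077
G1 X6.037 Y6.909
G1 X4.843 Y6.893
G1 X4.011 Y6.037
G1 X4.027 Y4.843
G1 X4.883 Y4.011
G1 X6.077 Y4.027
G1 X6.909 Y4.883
G1 X6.893 Y6.077
; layer 6
G0 Z12.472
G0 X6.176 Y5.768
G1 X5.748 Y6.185
G1 X5.152 Y6.176
G1 X4.735 Y5.748
G1 X4.744 Y5.152
G1 X5.172 Y4.735
G1 X5.768 Y4.744
G1 X6.185 Y5.172
G1 X6.176 Y5.768
M2 ; end

The solid is a regular 8-sided pyramid, base circumscribed radius ≈ 5.46 mm, apex at z ≈ 14.6 mm. Slicing at Δz = 2.079 mm — 7 equal slices spanning the solid's height, so layer i sits at z = i·h/7 — gives 6 non-empty perimeters. Each is a 8-segment closed polygon; G0 lifts to the layer z and rapids to the start vertex, then G1 traces the edges. The cross-section shrinks linearly with z (the slice at the apex is degenerate and omitted).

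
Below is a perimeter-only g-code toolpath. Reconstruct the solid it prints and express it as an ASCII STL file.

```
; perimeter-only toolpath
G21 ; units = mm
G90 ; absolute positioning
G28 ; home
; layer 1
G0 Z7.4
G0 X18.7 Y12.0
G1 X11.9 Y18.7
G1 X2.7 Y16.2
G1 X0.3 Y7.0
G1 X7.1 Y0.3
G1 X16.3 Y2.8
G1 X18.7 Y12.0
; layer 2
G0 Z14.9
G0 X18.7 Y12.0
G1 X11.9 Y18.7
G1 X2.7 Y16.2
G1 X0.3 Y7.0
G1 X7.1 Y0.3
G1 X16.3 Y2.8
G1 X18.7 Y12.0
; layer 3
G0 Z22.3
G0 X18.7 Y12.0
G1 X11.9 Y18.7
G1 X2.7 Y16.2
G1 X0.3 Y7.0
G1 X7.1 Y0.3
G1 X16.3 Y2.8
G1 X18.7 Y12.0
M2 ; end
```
solid part
  facet normal 0.0000 0.0000 -1.0000
    outer loop
      vertex 2.7 16.2 0.0
      vertex 11.9 18.7 0.0
      vertex 18.7 12.0 0.0
    endloop
  endfacet
  facet normal 0.0000 0.0000 -1.0000
    outer loop
      vertex 0.3 7.0 0.0
      vertex 2.7 16.2 0.0
      vertex 18.7 12.0 0.0
    endloop
  endfacet
  facet normal 0.0000 0.0000 -1.0000
    outer loop
      vertex 7.1 0.3 0.0
      vertex 0.3 7.0 0.0
      vertex 18.7 12.0 0.0
    endloop
  endfacet
  facet normal 0.0000 0.0000 -1.0000
    outer loop
      vertex 16.3 2.8 0.0
      vertex 7.1 0.3 0.0
      vertex 18.7 12.0 0.0
    endloop
  endfacet
  facet normal 0.0000 0.0000 1.0000
    outer loop
      vertex 18.7 12.0 22.3
      vertex 11.9 18.7 22.3
      vertex 2.7 16.2 22.3
    endloop
  endfacet
  facet normal 0.0000 0.0000 1.0000
    outer loop
      vertex 18.7 12.0 22.3
      vertex 2.7 16.2 22.3
      vertex 0.3 7.0 22.3
    endloop
  endfacet
  facet normal 0.0000 0.0000 1.0000
    outer loop
      vertex 18.7 12.0 22.3
      vertex 0.3 7.0 22.3
      vertex 7.1 0.3 22.3
    endloop
  endfacet
  facet normal 0.0000 0.0000 1.0000
    outer loop
      vertex 18.7 12.0 22.3
      vertex 7.1 0.3 22.3
      vertex 16.3 2.8 22.3
    endloop
  endfacet
  facet normal 0.7018 0.7123 0.0000
    outer loop
      vertex 18.7 12.0 0.0
      vertex 11.9 18.7 0.0
      vertex 11.9 18.7 22.3
    endloop
  endfacet
  facet normal 0.7018 0.7123 0.0000
    outer loop
      vertex 18.7 12.0 0.0
      vertex 11.9 18.7 22.3
      vertex 18.7 12.0 22.3
    endloop
  endfacet
  facet normal -0.2622 0.9650 0.0000
    outer loop
      vertex 11.9 18.7 0.0
      vertex 2.7 16.2 0.0
      vertex 2.7 16.2 22.3
    endloop
  endfacet
  facet normal -0.2622 0.9650 0.0000
    outer loop
      vertex 11.9 18.7 0.0
      vertex 2.7 16.2 22.3
      vertex 11.9 18.7 22.3
    endloop
  endfacet
  facet normal -0.9676 0.2524 0.0000
    outer loop
      vertex 2.7 16.2 0.0
      vertex 0.3 7.0 0.0
      vertex 0.3 7.0 22.3
    endloop
  endfacet
  facet normal -0.9676 0.2524 0.0000
    outer loop
      vertex 2.7 16.2 0.0
      vertex 0.3 7.0 22.3
      vertex 2.7 16.2 22.3
    endloop
  endfacet
  facet normal -0.7018 -0.7123 0.0000
    outer loop
      vertex 0.3 7.0 0.0
      vertex 7.1 0.3 0.0
      vertex 7.1 0.3 22.3
    endloop
  endfacet
  facet normal -0.7018 -0.7123 0.0000
    outer loop
      vertex 0.3 7.0 0.0
      vertex 7.1 0.3 22.3
      vertex 0.3 7.0 22.3
    endloop
  endfacet
  facet normal 0.2622 -0.9650 0.0000
    outer loop
      vertex 7.1 0.3 0.0
      vertex 16.3 2.8 0.0
      vertex 16.3 2.8 22.3
    endloop
  endfacet
  facet normal 0.2622 -0.9650 0.0000
    outer loop
      vertex 7.1 0.3 0.0
      vertex 16.3 2.8 22.3
      vertex 7.1 0.3 22.3
    endloop
  endfacet
  facet normal 0.9676 -0.2524 0.0000
    outer loop
      vertex 16.3 2.8 0.0
      vertex 18.7 12.0 0.0
      vertex 18.7 12.0 22.3
    endloop
  endfacet
  facet normal 0.9676 -0.2524 0.0000
    outer loop
      vertex 16.3 2.8 0.0
      vertex 18.7 12.0 22.3
      vertex 16.3 2.8 22.3
    endloop
  endfacet
endsolid part

The G0 Z moves step by Δz≈7.4 mm. Every layer's G1 loop is the same polygon, so the solid is a straight extrusion of it from z=0 to z≈22.3. Closing with flat bottom and top caps and triangulating gives 20 facets — a regular 6-sided prism (a cylinder approximated with 6 flat sides), circumscribed radius ≈ 9.5 mm, height ≈ 22.3 mm.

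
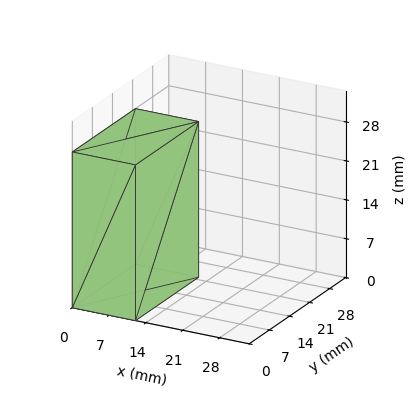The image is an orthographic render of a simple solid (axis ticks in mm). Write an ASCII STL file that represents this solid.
Reading the render: the shape is a rectangular box, roughly 12 × 22 mm footprint and 28 mm tall (dimensions read to the nearest mm from the axis ticks). For the STL, each face is triangulated and given an outward normal.

solid part
  facet normal 0.0000 0.0000 -1.0000
    outer loop
      vertex 12.00 22.00 0.00
      vertex 12.00 0.00 0.00
      vertex 0.00 0.00 0.00
    endloop
  endfacet
  facet normal 0.0000 0.0000 -1.0000
    outer loop
      vertex 0.00 22.00 0.00
      vertex 12.00 22.00 0.00
      vertex 0.00 0.00 0.00
    endloop
  endfacet
  facet normal 0.0000 0.0000 1.0000
    outer loop
      vertex 0.00 0.00 28.00
      vertex 12.00 0.00 28.00
      vertex 12.00 22.00 28.00
    endloop
  endfacet
  facet normal 0.0000 0.0000 1.0000
    outer loop
      vertex 0.00 0.00 28.00
      vertex 12.00 22.00 28.00
      vertex 0.00 22.00 28.00
    endloop
  endfacet
  facet normal 0.0000 -1.0000 0.0000
    outer loop
      vertex 0.00 0.00 0.00
      vertex 12.00 0.00 0.00
      vertex 12.00 0.00 28.00
    endloop
  endfacet
  facet normal 0.0000 -1.0000 0.0000
    outer loop
      vertex 0.00 0.00 0.00
      vertex 12.00 0.00 28.00
      vertex 0.00 0.00 28.00
    endloop
  endfacet
  facet normal 0.0000 1.0000 0.0000
    outer loop
      vertex 12.00 22.00 28.00
      vertex 12.00 22.00 0.00
      vertex 0.00 22.00 0.00
    endloop
  endfacet
  facet normal 0.0000 1.0000 0.0000
    outer loop
      vertex 0.00 22.00 28.00
      vertex 12.00 22.00 28.00
      vertex 0.00 22.00 0.00
    endloop
  endfacet
  facet normal -1.0000 0.0000 0.0000
    outer loop
      vertex 0.00 22.00 28.00
      vertex 0.00 22.00 0.00
      vertex 0.00 0.00 0.00
    endloop
  endfacet
  facet normal -1.0000 0.0000 0.0000
    outer loop
      vertex 0.00 0.00 28.00
      vertex 0.00 22.00 28.00
      vertex 0.00 0.00 0.00
    endloop
  endfacet
  facet normal 1.0000 0.0000 0.0000
    outer loop
      vertex 12.00 0.00 0.00
      vertex 12.00 22.00 0.00
      vertex 12.00 22.00 28.00
    endloop
  endfacet
  facet normal 1.0000 0.0000 0.0000
    outer loop
      vertex 12.00 0.00 0.00
      vertex 12.00 22.00 28.00
      vertex 12.00 0.00 28.00
    endloop
  endfacet
endsolid part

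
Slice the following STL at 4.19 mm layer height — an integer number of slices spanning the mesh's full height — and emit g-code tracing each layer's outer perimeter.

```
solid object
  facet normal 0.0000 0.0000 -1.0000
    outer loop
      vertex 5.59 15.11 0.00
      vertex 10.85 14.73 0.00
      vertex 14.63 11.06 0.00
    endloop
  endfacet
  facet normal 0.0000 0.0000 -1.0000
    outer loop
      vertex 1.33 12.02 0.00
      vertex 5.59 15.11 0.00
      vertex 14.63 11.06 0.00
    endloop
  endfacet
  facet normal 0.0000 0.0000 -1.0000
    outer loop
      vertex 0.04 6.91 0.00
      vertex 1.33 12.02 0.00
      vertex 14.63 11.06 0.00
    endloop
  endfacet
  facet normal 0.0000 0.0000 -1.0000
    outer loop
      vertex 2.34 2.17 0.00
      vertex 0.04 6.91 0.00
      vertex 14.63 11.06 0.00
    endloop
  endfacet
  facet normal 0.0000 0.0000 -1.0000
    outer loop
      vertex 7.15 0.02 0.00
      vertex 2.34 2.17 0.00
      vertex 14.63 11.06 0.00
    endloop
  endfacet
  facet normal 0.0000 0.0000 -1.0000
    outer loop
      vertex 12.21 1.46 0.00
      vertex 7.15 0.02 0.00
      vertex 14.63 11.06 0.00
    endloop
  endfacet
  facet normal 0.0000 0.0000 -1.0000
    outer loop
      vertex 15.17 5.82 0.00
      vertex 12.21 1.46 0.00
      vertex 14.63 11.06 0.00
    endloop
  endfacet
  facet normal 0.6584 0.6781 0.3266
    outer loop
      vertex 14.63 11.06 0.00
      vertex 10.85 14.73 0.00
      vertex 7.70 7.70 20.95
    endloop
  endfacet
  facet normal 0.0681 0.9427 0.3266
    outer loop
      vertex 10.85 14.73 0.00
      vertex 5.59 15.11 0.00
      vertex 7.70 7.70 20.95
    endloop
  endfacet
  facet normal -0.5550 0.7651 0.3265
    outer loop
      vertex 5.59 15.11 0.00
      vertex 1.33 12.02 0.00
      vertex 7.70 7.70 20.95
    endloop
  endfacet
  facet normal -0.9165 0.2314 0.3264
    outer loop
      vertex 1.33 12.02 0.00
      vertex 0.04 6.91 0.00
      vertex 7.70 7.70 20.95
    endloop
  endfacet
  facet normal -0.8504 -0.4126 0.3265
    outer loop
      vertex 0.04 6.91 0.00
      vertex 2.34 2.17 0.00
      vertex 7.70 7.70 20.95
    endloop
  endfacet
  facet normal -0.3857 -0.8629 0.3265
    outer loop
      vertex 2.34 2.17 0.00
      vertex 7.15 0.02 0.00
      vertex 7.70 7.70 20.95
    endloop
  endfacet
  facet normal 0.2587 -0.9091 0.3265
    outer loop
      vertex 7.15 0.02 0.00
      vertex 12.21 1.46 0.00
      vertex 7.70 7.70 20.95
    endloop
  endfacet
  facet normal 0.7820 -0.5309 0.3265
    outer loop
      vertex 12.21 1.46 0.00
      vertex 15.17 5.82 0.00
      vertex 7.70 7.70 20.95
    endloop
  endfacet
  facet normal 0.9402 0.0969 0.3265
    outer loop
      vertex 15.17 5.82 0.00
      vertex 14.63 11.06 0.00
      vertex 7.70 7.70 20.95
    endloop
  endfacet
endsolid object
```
; perimeter-only toolpath
G21 ; units = mm
G90 ; absolute positioning
G28 ; home
; layer 1
G0 Z4.19
G0 X13.24 Y10.39
G1 X10.22 Y13.32
G1 X6.01 Y13.63
G1 X2.60 Y11.16
G1 X1.57 Y7.07
G1 X3.41 Y3.28
G1 X7.26 Y1.56
G1 X11.31 Y2.71
G1 X13.68 Y6.20
G1 X13.24 Y10.39
; layer 2
G0 Z8.38
G0 X11.86 Y9.72
G1 X9.59 Y11.92
G1 X6.43 Y12.15
G1 X3.88 Y10.29
G1 X3.10 Y7.23
G1 X4.48 Y4.38
G1 X7.37 Y3.09
G1 X10.41 Y3.96
G1 X12.18 Y6.57
G1 X11.86 Y9.72
; layer 3
G0 Z12.57
G0 X10.47 Y9.04
G1 X8.96 Y10.51
G1 X6.86 Y10.66
G1 X5.15 Y9.43
G1 X4.64 Y7.38
G1 X5.56 Y5.49
G1 X7.48 Y4.63
G1 X9.50 Y5.20
G1 X10.69 Y6.95
G1 X10.47 Y9.04
; layer 4
G0 Z16.76
G0 X9.09 Y8.37
G1 X8.33 Y9.11
G1 X7.28 Y9.18
G1 X6.43 Y8.56
G1 X6.17 Y7.54
G1 X6.63 Y6.59
G1 X7.59 Y6.16
G1 X8.60 Y6.45
G1 X9.19 Y7.32
G1 X9.09 Y8.37
M2 ; end

The solid is a regular 9-sided pyramid, base circumscribed radius ≈ 7.7 mm, apex at z ≈ 20.9 mm. Slicing at Δz = 4.19 mm — 5 equal slices spanning the solid's height, so layer i sits at z = i·h/5 — gives 4 non-empty perimeters. Each is a 9-segment closed polygon; G0 lifts to the layer z and rapids to the start vertex, then G1 traces the edges. The cross-section shrinks linearly with z (the slice at the apex is degenerate and omitted).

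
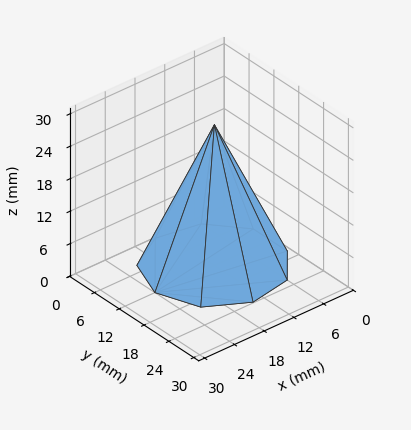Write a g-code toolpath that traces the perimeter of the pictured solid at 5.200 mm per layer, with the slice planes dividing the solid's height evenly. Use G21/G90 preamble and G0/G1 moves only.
Reading the render: the shape is a regular 9-sided pyramid, base circumscribed radius ≈ 12 mm, apex at z ≈ 26 mm (dimensions read to the nearest mm from the axis ticks). For the g-code, the solid's height is divided into equal slices at the stated Δz and each level perimeter traced with G1 moves after a G0 lift.

; perimeter-only toolpath
G21 ; units = mm
G90 ; absolute positioning
G28 ; home
; layer 1
G0 Z5.200
G0 X21.600 Y12.000
G1 X19.354 Y18.170
G1 X13.667 Y21.454
G1 X7.200 Y20.314
G1 X2.979 Y15.283
G1 X2.979 Y8.717
G1 X7.200 Y3.686
G1 X13.667 Y2.546
G1 X19.354 Y5.830
G1 X21.600 Y12.000
; layer 2
G0 Z10.400
G0 X19.200 Y12.000
G1 X17.516 Y16.628
G1 X13.250 Y19.091
G1 X8.400 Y18.235
G1 X5.234 Y14.462
G1 X5.234 Y9.538
G1 X8.400 Y5.765
G1 X13.250 Y4.909
G1 X17.516 Y7.372
G1 X19.200 Y12.000
; layer 3
G0 Z15.600
G0 X16.800 Y12.000
G1 X15.677 Y15.085
G1 X12.834 Y16.727
G1 X9.600 Y16.157
G1 X7.490 Y13.642
G1 X7.490 Y10.358
G1 X9.600 Y7.843
G1 X12.834 Y7.273
G1 X15.677 Y8.915
G1 X16.800 Y12.000
; layer 4
G0 Z20.800
G0 X14.400 Y12.000
G1 X13.839 Y13.543
G1 X12.417 Y14.364
G1 X10.800 Y14.078
G1 X9.745 Y12.821
G1 X9.745 Y11.179
G1 X10.800 Y9.922
G1 X12.417 Y9.636
G1 X13.839 Y10.457
G1 X14.400 Y12.000
M2 ; end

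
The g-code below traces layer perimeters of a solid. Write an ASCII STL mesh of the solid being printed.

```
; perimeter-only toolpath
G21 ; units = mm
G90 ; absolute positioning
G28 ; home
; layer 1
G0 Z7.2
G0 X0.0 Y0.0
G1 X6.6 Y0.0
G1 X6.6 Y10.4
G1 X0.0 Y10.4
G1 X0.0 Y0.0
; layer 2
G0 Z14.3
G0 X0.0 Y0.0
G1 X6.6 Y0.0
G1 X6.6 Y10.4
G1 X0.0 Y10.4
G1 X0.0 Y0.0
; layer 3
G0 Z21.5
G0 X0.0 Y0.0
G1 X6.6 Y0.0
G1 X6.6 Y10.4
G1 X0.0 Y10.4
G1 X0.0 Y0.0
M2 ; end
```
solid part
  facet normal 0.0000 0.0000 -1.0000
    outer loop
      vertex 6.6 10.4 0.0
      vertex 6.6 0.0 0.0
      vertex 0.0 0.0 0.0
    endloop
  endfacet
  facet normal 0.0000 0.0000 -1.0000
    outer loop
      vertex 0.0 10.4 0.0
      vertex 6.6 10.4 0.0
      vertex 0.0 0.0 0.0
    endloop
  endfacet
  facet normal 0.0000 0.0000 1.0000
    outer loop
      vertex 0.0 0.0 21.5
      vertex 6.6 0.0 21.5
      vertex 6.6 10.4 21.5
    endloop
  endfacet
  facet normal 0.0000 0.0000 1.0000
    outer loop
      vertex 0.0 0.0 21.5
      vertex 6.6 10.4 21.5
      vertex 0.0 10.4 21.5
    endloop
  endfacet
  facet normal 0.0000 -1.0000 0.0000
    outer loop
      vertex 0.0 0.0 0.0
      vertex 6.6 0.0 0.0
      vertex 6.6 0.0 21.5
    endloop
  endfacet
  facet normal 0.0000 -1.0000 0.0000
    outer loop
      vertex 0.0 0.0 0.0
      vertex 6.6 0.0 21.5
      vertex 0.0 0.0 21.5
    endloop
  endfacet
  facet normal 0.0000 1.0000 0.0000
    outer loop
      vertex 6.6 10.4 21.5
      vertex 6.6 10.4 0.0
      vertex 0.0 10.4 0.0
    endloop
  endfacet
  facet normal 0.0000 1.0000 0.0000
    outer loop
      vertex 0.0 10.4 21.5
      vertex 6.6 10.4 21.5
      vertex 0.0 10.4 0.0
    endloop
  endfacet
  facet normal -1.0000 0.0000 0.0000
    outer loop
      vertex 0.0 10.4 21.5
      vertex 0.0 10.4 0.0
      vertex 0.0 0.0 0.0
    endloop
  endfacet
  facet normal -1.0000 0.0000 0.0000
    outer loop
      vertex 0.0 0.0 21.5
      vertex 0.0 10.4 21.5
      vertex 0.0 0.0 0.0
    endloop
  endfacet
  facet normal 1.0000 0.0000 0.0000
    outer loop
      vertex 6.6 0.0 0.0
      vertex 6.6 10.4 0.0
      vertex 6.6 10.4 21.5
    endloop
  endfacet
  facet normal 1.0000 0.0000 0.0000
    outer loop
      vertex 6.6 0.0 0.0
      vertex 6.6 10.4 21.5
      vertex 6.6 0.0 21.5
    endloop
  endfacet
endsolid part

The G0 Z moves step by Δz≈7.2 mm. Every layer's G1 loop is the same polygon, so the solid is a straight extrusion of it from z=0 to z≈21.5. Closing with flat bottom and top caps and triangulating gives 12 facets — a rectangular box, roughly 6.6 × 10.4 mm footprint and 21.5 mm tall.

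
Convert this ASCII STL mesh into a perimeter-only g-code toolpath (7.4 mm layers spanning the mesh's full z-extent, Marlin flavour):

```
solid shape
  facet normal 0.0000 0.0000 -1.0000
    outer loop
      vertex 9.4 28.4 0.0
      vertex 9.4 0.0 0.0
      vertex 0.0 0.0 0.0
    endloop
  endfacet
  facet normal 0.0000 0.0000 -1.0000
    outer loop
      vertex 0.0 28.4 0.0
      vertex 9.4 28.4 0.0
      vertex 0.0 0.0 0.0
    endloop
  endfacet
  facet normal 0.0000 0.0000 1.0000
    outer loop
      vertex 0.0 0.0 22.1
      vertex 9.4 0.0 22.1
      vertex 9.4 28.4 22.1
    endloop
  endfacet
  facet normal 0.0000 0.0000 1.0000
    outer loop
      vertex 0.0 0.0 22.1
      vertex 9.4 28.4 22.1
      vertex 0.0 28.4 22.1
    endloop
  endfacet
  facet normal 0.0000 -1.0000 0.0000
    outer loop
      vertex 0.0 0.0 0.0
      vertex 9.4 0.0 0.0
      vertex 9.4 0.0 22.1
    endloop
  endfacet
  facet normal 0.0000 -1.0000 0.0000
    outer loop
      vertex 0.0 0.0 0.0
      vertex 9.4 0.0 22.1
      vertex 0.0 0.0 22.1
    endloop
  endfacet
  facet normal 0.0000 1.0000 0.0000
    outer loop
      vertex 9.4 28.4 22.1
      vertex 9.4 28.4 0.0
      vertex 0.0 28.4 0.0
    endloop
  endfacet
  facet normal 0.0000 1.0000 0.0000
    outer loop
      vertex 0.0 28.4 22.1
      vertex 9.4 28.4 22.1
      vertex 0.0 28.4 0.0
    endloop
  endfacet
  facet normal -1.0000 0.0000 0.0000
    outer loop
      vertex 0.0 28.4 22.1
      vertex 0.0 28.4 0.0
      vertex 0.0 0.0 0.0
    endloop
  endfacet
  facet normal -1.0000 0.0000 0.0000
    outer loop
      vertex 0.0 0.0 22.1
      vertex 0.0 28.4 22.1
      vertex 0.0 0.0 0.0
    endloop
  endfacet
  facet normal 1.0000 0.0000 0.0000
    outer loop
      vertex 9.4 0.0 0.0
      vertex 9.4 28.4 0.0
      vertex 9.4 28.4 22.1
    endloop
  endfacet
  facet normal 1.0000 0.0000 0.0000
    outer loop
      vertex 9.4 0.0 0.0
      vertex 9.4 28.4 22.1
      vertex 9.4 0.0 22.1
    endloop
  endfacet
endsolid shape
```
; perimeter-only toolpath
G21 ; units = mm
G90 ; absolute positioning
G28 ; home
; layer 1
G0 Z7.4
G0 X0.0 Y0.0
G1 X9.4 Y0.0
G1 X9.4 Y28.4
G1 X0.0 Y28.4
G1 X0.0 Y0.0
; layer 2
G0 Z14.7
G0 X0.0 Y0.0
G1 X9.4 Y0.0
G1 X9.4 Y28.4
G1 X0.0 Y28.4
G1 X0.0 Y0.0
; layer 3
G0 Z22.1
G0 X0.0 Y0.0
G1 X9.4 Y0.0
G1 X9.4 Y28.4
G1 X0.0 Y28.4
G1 X0.0 Y0.0
M2 ; end

The solid is a rectangular box, roughly 9.4 × 28.4 mm footprint and 22.1 mm tall. Slicing at Δz = 7.4 mm — 3 equal slices spanning the solid's height, so layer i sits at z = i·h/3 — gives 3 non-empty perimeters. Each is a 4-segment closed polygon; G0 lifts to the layer z and rapids to the start vertex, then G1 traces the edges.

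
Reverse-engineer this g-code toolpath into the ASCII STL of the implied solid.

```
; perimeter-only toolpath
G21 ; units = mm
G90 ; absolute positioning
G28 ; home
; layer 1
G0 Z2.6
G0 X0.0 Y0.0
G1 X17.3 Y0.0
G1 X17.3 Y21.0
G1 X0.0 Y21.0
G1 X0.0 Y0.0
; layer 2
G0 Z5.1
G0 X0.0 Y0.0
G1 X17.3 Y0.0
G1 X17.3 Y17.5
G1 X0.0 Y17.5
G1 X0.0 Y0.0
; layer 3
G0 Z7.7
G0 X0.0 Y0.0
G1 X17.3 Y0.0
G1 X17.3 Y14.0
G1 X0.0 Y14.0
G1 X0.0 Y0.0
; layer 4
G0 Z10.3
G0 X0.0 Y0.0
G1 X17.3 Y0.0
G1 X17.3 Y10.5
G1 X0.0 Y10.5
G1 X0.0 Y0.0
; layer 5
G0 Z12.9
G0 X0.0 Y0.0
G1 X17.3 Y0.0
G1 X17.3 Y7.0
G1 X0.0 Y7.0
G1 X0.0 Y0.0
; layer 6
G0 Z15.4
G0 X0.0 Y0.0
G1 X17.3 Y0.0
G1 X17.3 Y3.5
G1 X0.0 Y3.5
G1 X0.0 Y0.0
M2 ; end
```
solid part
  facet normal 0.0000 0.0000 -1.0000
    outer loop
      vertex 17.3 24.5 0.0
      vertex 17.3 0.0 0.0
      vertex 0.0 0.0 0.0
    endloop
  endfacet
  facet normal 0.0000 0.0000 -1.0000
    outer loop
      vertex 0.0 24.5 0.0
      vertex 17.3 24.5 0.0
      vertex 0.0 0.0 0.0
    endloop
  endfacet
  facet normal 0.0000 -1.0000 0.0000
    outer loop
      vertex 0.0 0.0 0.0
      vertex 17.3 0.0 0.0
      vertex 17.3 0.0 18.0
    endloop
  endfacet
  facet normal 0.0000 -1.0000 0.0000
    outer loop
      vertex 0.0 0.0 0.0
      vertex 17.3 0.0 18.0
      vertex 0.0 0.0 18.0
    endloop
  endfacet
  facet normal 0.0000 0.5921 0.8059
    outer loop
      vertex 0.0 0.0 18.0
      vertex 17.3 0.0 18.0
      vertex 17.3 24.5 0.0
    endloop
  endfacet
  facet normal 0.0000 0.5921 0.8059
    outer loop
      vertex 0.0 0.0 18.0
      vertex 17.3 24.5 0.0
      vertex 0.0 24.5 0.0
    endloop
  endfacet
  facet normal -1.0000 0.0000 0.0000
    outer loop
      vertex 0.0 0.0 18.0
      vertex 0.0 24.5 0.0
      vertex 0.0 0.0 0.0
    endloop
  endfacet
  facet normal 1.0000 0.0000 0.0000
    outer loop
      vertex 17.3 0.0 0.0
      vertex 17.3 24.5 0.0
      vertex 17.3 0.0 18.0
    endloop
  endfacet
endsolid part

The G0 Z moves step by Δz≈2.6 mm. The G1 loops shrink linearly with z, so the solid tapers from its base footprint up to z≈18. Closing with a flat bottom cap and the tapered top and triangulating gives 8 facets — a wedge (ramp): 17.3 × 24.5 mm base, rising to 18 mm along the y=0 edge and sloping linearly to z=0 at y=24.5.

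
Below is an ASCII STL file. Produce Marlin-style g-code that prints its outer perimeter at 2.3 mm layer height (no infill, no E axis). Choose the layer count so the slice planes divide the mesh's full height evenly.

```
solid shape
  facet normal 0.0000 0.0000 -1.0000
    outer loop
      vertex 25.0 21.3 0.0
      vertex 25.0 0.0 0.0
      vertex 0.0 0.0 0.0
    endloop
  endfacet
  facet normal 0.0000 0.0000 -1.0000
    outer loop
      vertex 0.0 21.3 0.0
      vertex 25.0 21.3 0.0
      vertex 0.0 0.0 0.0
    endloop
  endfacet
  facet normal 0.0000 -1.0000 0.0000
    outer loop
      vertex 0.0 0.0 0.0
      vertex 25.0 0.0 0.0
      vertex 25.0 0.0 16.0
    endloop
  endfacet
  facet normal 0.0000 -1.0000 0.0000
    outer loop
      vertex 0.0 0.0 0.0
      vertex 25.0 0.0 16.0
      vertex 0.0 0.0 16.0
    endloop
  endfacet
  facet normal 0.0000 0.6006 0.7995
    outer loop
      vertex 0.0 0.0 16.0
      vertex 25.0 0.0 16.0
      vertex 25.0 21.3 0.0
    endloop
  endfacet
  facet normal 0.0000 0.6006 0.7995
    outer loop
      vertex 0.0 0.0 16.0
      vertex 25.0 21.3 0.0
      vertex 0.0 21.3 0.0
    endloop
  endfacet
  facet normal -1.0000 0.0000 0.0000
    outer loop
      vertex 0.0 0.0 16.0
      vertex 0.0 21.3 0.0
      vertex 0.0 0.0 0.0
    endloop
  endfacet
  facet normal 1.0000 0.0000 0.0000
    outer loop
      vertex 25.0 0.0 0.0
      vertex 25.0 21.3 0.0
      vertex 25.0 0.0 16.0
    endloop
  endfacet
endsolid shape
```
; perimeter-only toolpath
G21 ; units = mm
G90 ; absolute positioning
G28 ; home
; layer 1
G0 Z2.3
G0 X0.0 Y0.0
G1 X25.0 Y0.0
G1 X25.0 Y18.3
G1 X0.0 Y18.3
G1 X0.0 Y0.0
; layer 2
G0 Z4.6
G0 X0.0 Y0.0
G1 X25.0 Y0.0
G1 X25.0 Y15.2
G1 X0.0 Y15.2
G1 X0.0 Y0.0
; layer 3
G0 Z6.9
G0 X0.0 Y0.0
G1 X25.0 Y0.0
G1 X25.0 Y12.2
G1 X0.0 Y12.2
G1 X0.0 Y0.0
; layer 4
G0 Z9.1
G0 X0.0 Y0.0
G1 X25.0 Y0.0
G1 X25.0 Y9.1
G1 X0.0 Y9.1
G1 X0.0 Y0.0
; layer 5
G0 Z11.4
G0 X0.0 Y0.0
G1 X25.0 Y0.0
G1 X25.0 Y6.1
G1 X0.0 Y6.1
G1 X0.0 Y0.0
; layer 6
G0 Z13.7
G0 X0.0 Y0.0
G1 X25.0 Y0.0
G1 X25.0 Y3.0
G1 X0.0 Y3.0
G1 X0.0 Y0.0
M2 ; end

The solid is a wedge (ramp): 25 × 21.3 mm base, rising to 16 mm along the y=0 edge and sloping linearly to z=0 at y=21.3. Slicing at Δz = 2.3 mm — 7 equal slices spanning the solid's height, so layer i sits at z = i·h/7 — gives 6 non-empty perimeters. Each is a 4-segment closed polygon; G0 lifts to the layer z and rapids to the start vertex, then G1 traces the edges. The cross-section shrinks linearly with z (the slice at the apex is degenerate and omitted).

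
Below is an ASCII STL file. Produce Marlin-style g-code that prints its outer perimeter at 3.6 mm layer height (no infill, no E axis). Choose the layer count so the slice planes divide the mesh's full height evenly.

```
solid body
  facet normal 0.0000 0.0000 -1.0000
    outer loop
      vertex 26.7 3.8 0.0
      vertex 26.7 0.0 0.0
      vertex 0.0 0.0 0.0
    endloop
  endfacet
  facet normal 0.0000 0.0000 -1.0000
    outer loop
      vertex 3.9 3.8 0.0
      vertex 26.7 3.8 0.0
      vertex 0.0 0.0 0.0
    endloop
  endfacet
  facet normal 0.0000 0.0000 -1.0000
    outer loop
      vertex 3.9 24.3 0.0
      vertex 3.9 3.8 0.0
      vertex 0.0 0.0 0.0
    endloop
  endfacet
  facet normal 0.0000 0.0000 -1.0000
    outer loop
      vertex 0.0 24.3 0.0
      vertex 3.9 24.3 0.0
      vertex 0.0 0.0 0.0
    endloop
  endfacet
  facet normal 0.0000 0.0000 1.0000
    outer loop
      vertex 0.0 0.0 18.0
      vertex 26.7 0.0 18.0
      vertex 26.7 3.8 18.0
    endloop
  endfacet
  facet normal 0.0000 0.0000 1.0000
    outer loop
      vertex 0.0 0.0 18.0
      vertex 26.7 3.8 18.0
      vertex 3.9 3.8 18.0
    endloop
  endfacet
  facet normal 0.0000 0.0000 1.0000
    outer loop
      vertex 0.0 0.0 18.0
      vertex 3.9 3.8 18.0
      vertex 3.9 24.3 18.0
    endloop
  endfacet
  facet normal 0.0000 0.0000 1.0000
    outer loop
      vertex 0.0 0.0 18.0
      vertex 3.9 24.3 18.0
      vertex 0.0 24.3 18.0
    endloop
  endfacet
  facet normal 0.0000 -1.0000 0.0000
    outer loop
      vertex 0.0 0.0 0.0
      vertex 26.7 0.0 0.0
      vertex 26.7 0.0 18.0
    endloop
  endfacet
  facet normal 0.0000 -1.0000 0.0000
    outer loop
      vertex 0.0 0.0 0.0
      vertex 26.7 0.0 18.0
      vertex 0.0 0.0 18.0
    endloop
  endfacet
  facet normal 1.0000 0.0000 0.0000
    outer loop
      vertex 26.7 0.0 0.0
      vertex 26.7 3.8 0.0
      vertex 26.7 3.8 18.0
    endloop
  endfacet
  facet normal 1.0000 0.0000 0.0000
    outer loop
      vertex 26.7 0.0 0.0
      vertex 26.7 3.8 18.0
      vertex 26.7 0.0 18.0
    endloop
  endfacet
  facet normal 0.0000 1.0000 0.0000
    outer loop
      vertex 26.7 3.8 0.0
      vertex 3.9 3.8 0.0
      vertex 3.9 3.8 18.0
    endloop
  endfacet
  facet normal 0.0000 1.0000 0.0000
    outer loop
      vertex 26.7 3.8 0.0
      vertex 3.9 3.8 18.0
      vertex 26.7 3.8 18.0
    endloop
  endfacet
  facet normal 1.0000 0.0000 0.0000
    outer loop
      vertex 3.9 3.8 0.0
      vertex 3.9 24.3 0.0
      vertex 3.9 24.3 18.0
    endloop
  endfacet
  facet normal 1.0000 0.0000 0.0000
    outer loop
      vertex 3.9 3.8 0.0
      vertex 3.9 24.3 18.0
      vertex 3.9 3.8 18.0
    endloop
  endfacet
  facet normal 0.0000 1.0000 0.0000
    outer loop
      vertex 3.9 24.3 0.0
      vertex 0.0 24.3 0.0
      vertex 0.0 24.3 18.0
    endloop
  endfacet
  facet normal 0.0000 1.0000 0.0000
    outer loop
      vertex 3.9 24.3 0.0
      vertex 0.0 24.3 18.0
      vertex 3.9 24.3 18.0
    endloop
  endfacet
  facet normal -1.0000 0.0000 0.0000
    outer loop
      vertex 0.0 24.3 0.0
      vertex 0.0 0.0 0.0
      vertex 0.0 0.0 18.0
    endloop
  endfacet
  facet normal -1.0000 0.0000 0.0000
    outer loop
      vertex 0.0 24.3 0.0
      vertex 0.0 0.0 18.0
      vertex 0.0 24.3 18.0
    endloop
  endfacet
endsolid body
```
; perimeter-only toolpath
G21 ; units = mm
G90 ; absolute positioning
G28 ; home
; layer 1
G0 Z3.6
G0 X0.0 Y0.0
G1 X26.7 Y0.0
G1 X26.7 Y3.8
G1 X3.9 Y3.8
G1 X3.9 Y24.3
G1 X0.0 Y24.3
G1 X0.0 Y0.0
; layer 2
G0 Z7.2
G0 X0.0 Y0.0
G1 X26.7 Y0.0
G1 X26.7 Y3.8
G1 X3.9 Y3.8
G1 X3.9 Y24.3
G1 X0.0 Y24.3
G1 X0.0 Y0.0
; layer 3
G0 Z10.8
G0 X0.0 Y0.0
G1 X26.7 Y0.0
G1 X26.7 Y3.8
G1 X3.9 Y3.8
G1 X3.9 Y24.3
G1 X0.0 Y24.3
G1 X0.0 Y0.0
; layer 4
G0 Z14.4
G0 X0.0 Y0.0
G1 X26.7 Y0.0
G1 X26.7 Y3.8
G1 X3.9 Y3.8
G1 X3.9 Y24.3
G1 X0.0 Y24.3
G1 X0.0 Y0.0
; layer 5
G0 Z18.0
G0 X0.0 Y0.0
G1 X26.7 Y0.0
G1 X26.7 Y3.8
G1 X3.9 Y3.8
G1 X3.9 Y24.3
G1 X0.0 Y24.3
G1 X0.0 Y0.0
M2 ; end

The solid is an L-shaped prism: outer 26.7 × 24.3 mm, arm thicknesses ≈ 3.8 mm (horizontal) and 3.9 mm (vertical), extruded 18 mm in z. Slicing at Δz = 3.6 mm — 5 equal slices spanning the solid's height, so layer i sits at z = i·h/5 — gives 5 non-empty perimeters. Each is a 6-segment closed polygon; G0 lifts to the layer z and rapids to the start vertex, then G1 traces the edges.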